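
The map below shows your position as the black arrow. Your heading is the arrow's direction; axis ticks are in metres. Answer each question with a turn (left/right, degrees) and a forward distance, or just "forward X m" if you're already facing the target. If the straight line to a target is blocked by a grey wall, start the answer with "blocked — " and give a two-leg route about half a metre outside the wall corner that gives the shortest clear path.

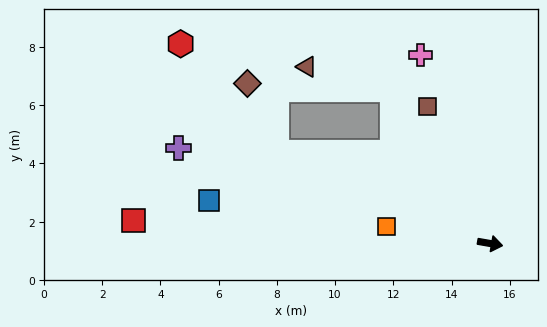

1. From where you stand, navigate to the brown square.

turn left 125°, forward 5.2 m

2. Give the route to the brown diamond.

blocked — turn left 167°, forward 8.0 m, then turn right 44°, forward 2.6 m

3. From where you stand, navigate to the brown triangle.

blocked — turn left 132°, forward 6.3 m, then turn left 43°, forward 3.0 m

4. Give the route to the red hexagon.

blocked — turn left 167°, forward 8.0 m, then turn right 25°, forward 5.0 m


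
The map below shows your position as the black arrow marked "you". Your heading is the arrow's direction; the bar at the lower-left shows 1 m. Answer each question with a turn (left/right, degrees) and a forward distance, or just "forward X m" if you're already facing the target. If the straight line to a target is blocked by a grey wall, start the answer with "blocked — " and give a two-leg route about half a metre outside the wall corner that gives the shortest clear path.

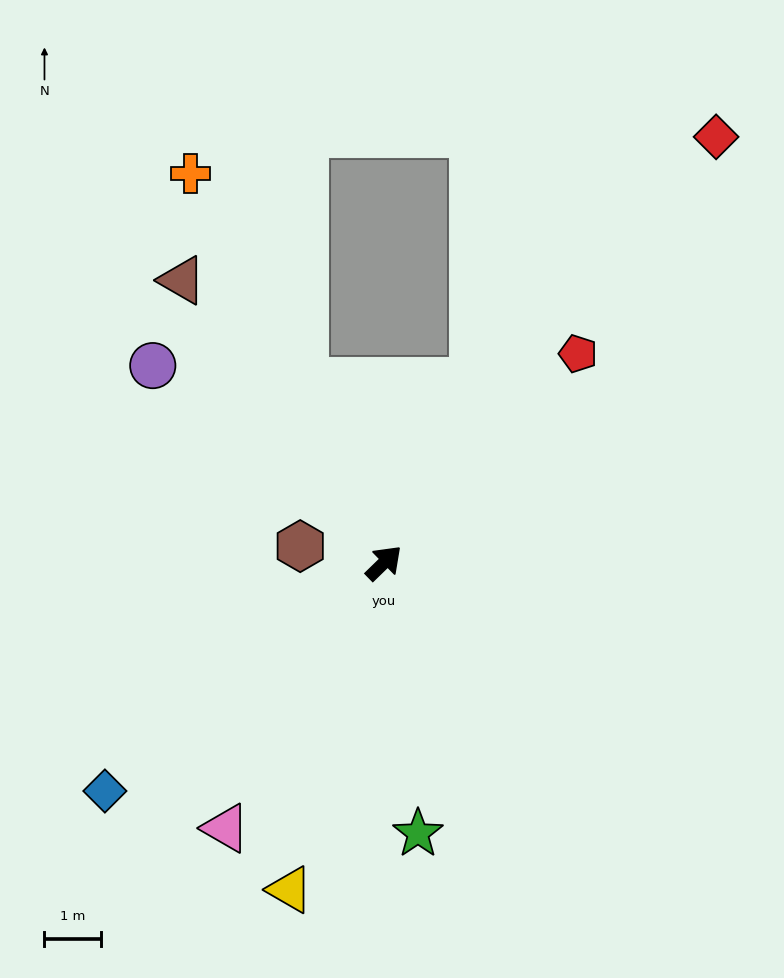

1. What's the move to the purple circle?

turn left 95°, forward 5.4 m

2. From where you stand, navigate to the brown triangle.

turn left 81°, forward 6.1 m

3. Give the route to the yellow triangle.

turn right 150°, forward 6.0 m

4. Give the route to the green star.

turn right 127°, forward 4.8 m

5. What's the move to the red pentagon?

turn left 3°, forward 5.0 m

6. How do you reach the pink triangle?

turn right 165°, forward 5.5 m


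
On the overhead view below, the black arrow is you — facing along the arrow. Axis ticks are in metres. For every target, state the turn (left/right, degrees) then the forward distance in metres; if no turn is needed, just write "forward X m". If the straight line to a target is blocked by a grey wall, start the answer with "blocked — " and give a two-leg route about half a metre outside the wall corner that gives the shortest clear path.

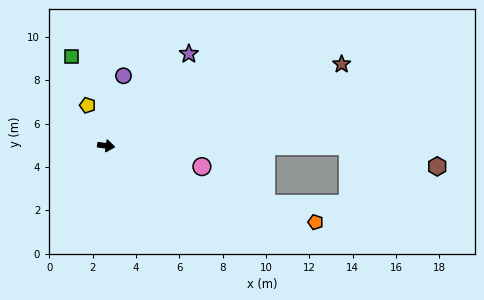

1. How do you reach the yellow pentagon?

turn left 122°, forward 2.1 m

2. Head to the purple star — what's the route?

turn left 55°, forward 5.7 m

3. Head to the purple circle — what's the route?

turn left 84°, forward 3.3 m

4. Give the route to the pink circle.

turn right 5°, forward 4.5 m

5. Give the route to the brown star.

turn left 27°, forward 11.5 m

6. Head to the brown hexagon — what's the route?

blocked — turn left 7°, forward 11.2 m, then turn right 12°, forward 4.2 m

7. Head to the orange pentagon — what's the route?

turn right 13°, forward 10.3 m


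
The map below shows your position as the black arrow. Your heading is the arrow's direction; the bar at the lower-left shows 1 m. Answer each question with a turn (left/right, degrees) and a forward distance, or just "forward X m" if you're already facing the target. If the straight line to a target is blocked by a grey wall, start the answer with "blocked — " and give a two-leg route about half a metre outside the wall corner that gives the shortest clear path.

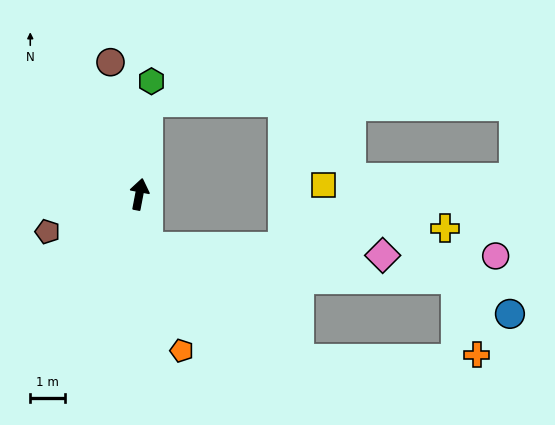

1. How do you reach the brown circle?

turn left 23°, forward 3.9 m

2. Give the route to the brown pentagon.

turn left 123°, forward 2.9 m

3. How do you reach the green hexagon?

turn left 5°, forward 3.3 m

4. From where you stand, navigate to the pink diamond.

blocked — turn right 160°, forward 1.5 m, then turn left 79°, forward 6.8 m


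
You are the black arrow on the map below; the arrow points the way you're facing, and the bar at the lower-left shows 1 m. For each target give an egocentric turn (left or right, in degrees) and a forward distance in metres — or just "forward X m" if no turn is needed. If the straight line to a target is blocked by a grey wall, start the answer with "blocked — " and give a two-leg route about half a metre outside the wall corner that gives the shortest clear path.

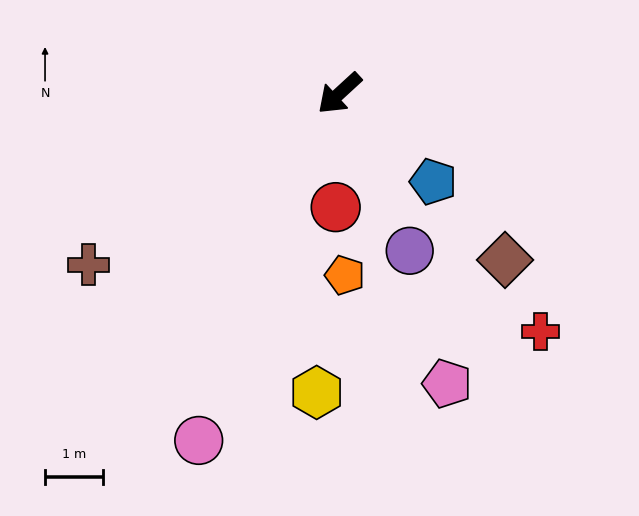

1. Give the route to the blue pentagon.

turn left 94°, forward 2.2 m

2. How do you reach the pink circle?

turn left 25°, forward 6.4 m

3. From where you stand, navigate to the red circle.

turn left 46°, forward 2.0 m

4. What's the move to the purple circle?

turn left 71°, forward 3.0 m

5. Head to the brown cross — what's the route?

turn right 8°, forward 5.2 m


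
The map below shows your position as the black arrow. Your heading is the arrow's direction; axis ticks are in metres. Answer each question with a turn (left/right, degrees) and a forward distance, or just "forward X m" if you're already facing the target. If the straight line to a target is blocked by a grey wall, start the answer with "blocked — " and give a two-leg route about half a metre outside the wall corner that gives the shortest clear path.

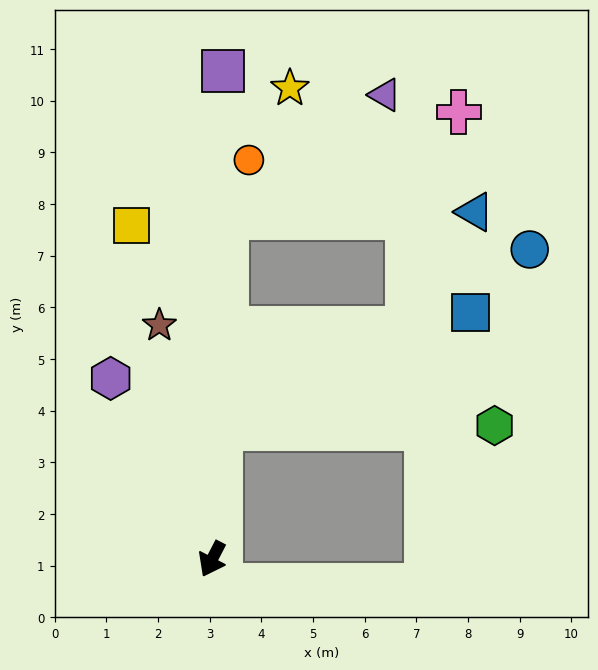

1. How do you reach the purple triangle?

blocked — turn right 155°, forward 6.6 m, then turn right 50°, forward 3.9 m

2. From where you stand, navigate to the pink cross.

blocked — turn right 155°, forward 6.6 m, then turn right 63°, forward 4.9 m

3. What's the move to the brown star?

turn right 140°, forward 4.6 m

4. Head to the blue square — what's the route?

blocked — turn right 156°, forward 2.5 m, then turn right 62°, forward 5.3 m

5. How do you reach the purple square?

turn right 154°, forward 9.5 m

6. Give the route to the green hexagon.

blocked — turn right 156°, forward 2.5 m, then turn right 86°, forward 5.3 m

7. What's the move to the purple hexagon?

turn right 123°, forward 4.0 m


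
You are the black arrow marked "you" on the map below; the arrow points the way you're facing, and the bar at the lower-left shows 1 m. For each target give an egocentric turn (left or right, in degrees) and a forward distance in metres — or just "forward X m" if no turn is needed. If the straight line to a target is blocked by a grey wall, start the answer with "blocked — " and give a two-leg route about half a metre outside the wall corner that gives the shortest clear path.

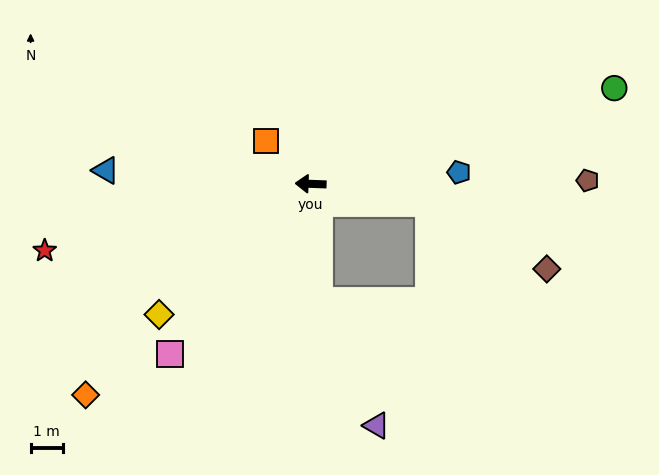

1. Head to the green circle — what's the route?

turn right 160°, forward 9.8 m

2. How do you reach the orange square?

turn right 41°, forward 1.9 m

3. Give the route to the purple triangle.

blocked — turn left 96°, forward 3.6 m, then turn left 21°, forward 4.2 m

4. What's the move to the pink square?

turn left 52°, forward 6.8 m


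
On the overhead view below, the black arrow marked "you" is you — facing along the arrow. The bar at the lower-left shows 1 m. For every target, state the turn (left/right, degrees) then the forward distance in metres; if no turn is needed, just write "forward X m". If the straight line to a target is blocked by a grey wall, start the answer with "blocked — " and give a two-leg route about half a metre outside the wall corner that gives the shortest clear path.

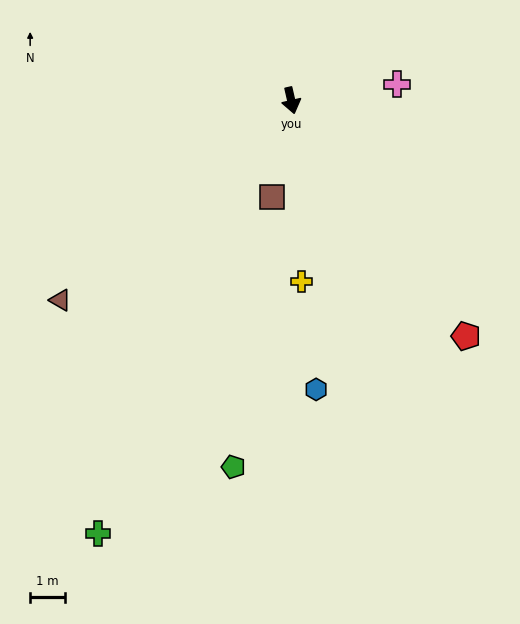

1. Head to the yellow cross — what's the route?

turn right 10°, forward 5.2 m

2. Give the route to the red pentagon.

turn left 24°, forward 8.4 m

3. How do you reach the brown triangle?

turn right 62°, forward 8.8 m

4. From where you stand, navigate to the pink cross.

turn left 86°, forward 3.1 m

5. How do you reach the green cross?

turn right 37°, forward 13.6 m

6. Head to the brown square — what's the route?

turn right 24°, forward 2.8 m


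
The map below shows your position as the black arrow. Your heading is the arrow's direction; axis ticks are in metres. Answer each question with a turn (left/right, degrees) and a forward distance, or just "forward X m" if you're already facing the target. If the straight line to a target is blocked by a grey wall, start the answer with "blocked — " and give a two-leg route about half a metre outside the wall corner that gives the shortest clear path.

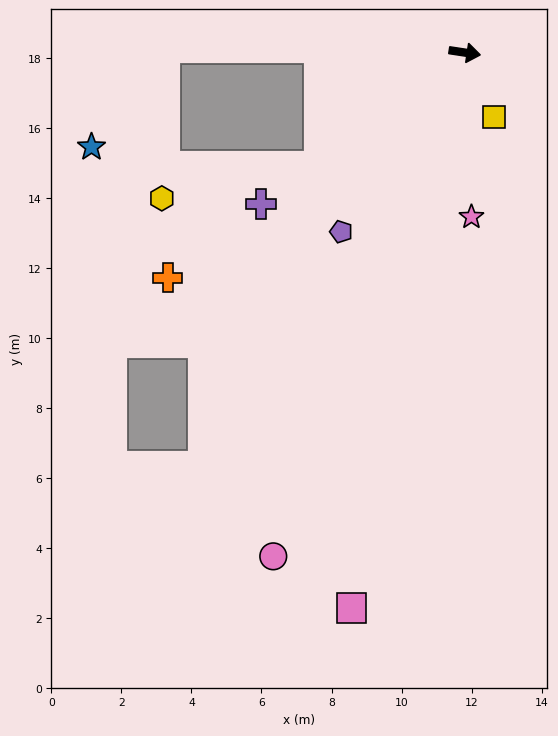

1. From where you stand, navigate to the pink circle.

turn right 102°, forward 15.4 m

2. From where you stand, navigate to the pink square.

turn right 93°, forward 16.2 m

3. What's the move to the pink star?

turn right 79°, forward 4.7 m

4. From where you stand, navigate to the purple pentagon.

turn right 116°, forward 6.2 m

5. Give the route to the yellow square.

turn right 57°, forward 2.0 m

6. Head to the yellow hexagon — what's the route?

blocked — turn right 134°, forward 5.3 m, then turn right 26°, forward 4.6 m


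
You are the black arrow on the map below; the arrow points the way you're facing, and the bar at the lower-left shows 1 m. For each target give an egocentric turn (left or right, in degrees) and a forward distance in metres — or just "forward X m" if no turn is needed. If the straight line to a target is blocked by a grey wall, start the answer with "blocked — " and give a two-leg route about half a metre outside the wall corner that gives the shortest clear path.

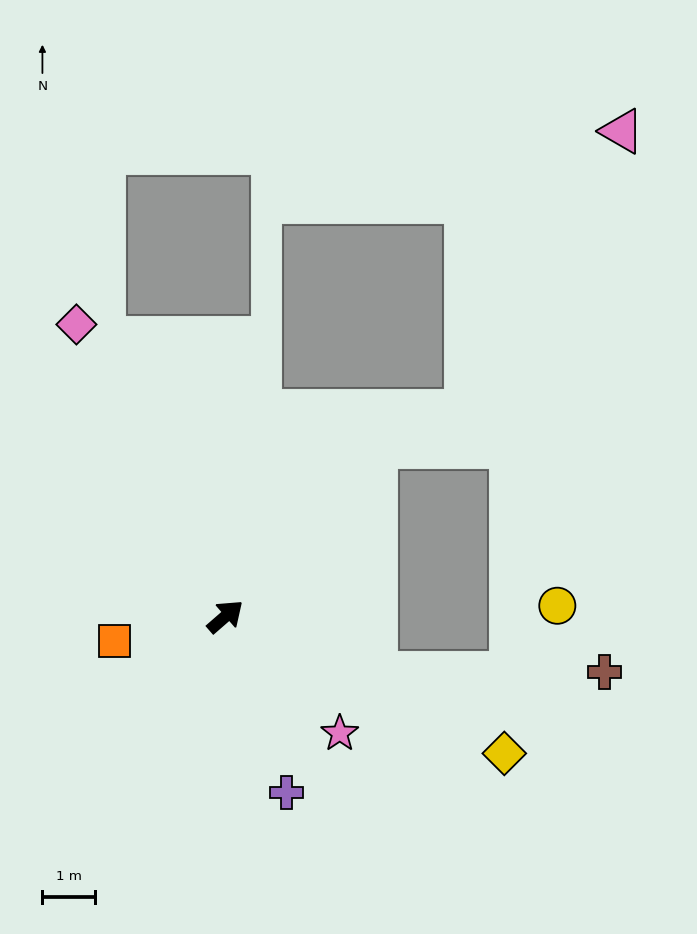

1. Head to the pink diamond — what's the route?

turn left 76°, forward 6.2 m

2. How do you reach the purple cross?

turn right 112°, forward 3.5 m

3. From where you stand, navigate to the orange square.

turn left 151°, forward 2.1 m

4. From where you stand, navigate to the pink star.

turn right 87°, forward 3.1 m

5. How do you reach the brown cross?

blocked — turn right 62°, forward 3.0 m, then turn left 21°, forward 4.3 m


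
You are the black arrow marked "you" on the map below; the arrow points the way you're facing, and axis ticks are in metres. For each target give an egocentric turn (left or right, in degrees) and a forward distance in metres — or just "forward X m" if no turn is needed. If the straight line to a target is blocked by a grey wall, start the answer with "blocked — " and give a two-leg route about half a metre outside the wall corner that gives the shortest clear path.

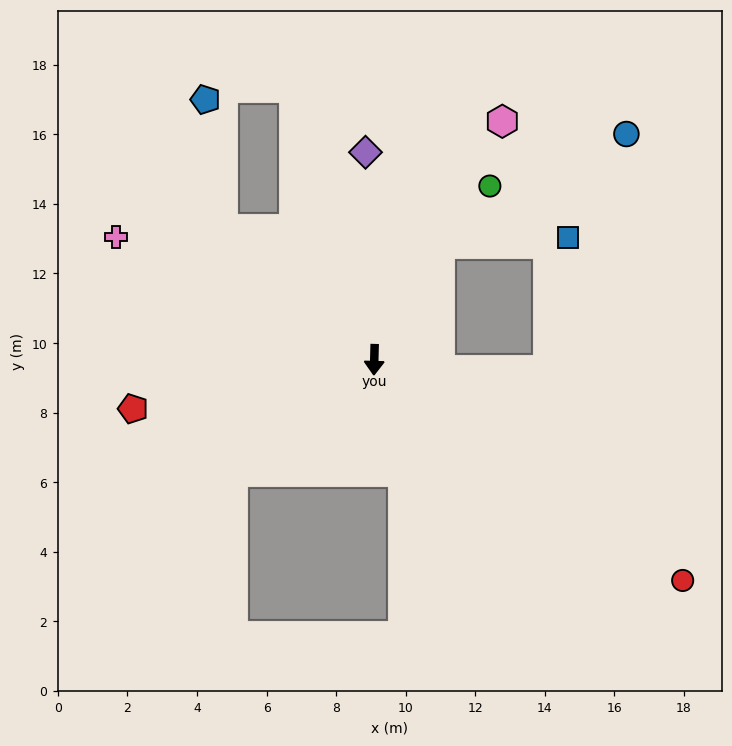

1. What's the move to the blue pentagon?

blocked — turn right 129°, forward 5.7 m, then turn right 42°, forward 3.8 m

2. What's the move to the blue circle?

blocked — turn left 152°, forward 3.8 m, then turn right 30°, forward 6.2 m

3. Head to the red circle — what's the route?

turn left 56°, forward 10.9 m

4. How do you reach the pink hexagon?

turn left 153°, forward 7.8 m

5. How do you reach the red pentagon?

turn right 77°, forward 7.1 m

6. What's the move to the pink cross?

turn right 114°, forward 8.2 m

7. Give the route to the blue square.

blocked — turn left 152°, forward 3.8 m, then turn right 58°, forward 3.7 m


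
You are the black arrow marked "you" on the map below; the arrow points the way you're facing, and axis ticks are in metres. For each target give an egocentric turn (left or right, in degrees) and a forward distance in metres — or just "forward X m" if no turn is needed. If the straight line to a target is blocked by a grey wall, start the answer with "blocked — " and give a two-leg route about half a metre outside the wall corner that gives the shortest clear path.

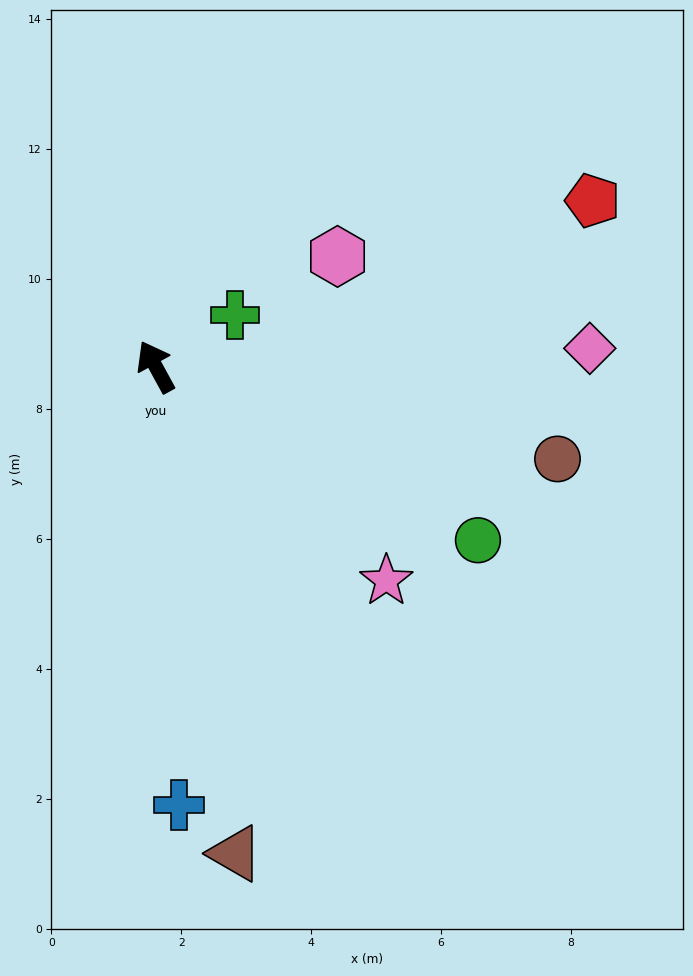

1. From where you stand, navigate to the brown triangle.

turn left 161°, forward 7.6 m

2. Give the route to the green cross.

turn right 86°, forward 1.5 m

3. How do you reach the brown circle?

turn right 132°, forward 6.3 m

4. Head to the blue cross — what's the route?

turn left 154°, forward 6.8 m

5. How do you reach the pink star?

turn right 162°, forward 4.8 m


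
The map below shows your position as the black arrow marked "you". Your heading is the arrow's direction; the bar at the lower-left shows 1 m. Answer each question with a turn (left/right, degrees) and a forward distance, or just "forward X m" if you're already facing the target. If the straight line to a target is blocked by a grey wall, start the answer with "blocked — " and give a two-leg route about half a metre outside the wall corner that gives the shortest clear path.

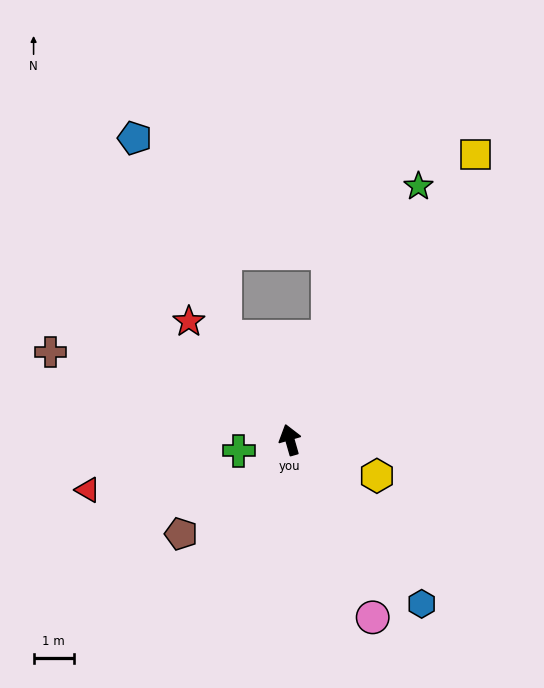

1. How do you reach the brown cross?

turn left 54°, forward 6.3 m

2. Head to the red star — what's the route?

turn left 25°, forward 3.9 m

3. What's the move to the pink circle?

turn right 171°, forward 4.9 m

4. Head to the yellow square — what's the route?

turn right 49°, forward 8.4 m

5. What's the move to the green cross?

turn left 86°, forward 1.3 m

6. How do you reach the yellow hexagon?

turn right 128°, forward 2.3 m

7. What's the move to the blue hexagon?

turn right 157°, forward 5.2 m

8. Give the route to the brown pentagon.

turn left 115°, forward 3.6 m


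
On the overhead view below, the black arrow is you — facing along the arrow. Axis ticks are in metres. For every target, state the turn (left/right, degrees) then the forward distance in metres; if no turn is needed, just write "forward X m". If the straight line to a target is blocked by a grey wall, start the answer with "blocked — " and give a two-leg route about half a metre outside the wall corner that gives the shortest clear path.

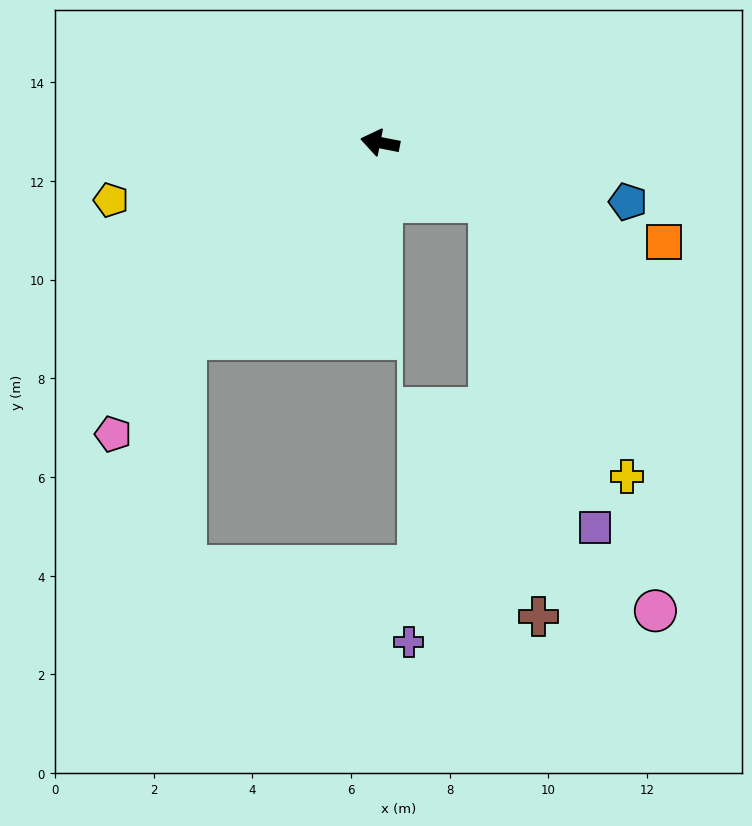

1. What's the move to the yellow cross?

blocked — turn left 163°, forward 2.5 m, then turn right 35°, forward 6.2 m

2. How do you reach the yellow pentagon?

turn left 23°, forward 5.6 m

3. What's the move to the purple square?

blocked — turn left 163°, forward 2.5 m, then turn right 44°, forward 6.9 m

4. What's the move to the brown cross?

blocked — turn left 163°, forward 2.5 m, then turn right 55°, forward 8.5 m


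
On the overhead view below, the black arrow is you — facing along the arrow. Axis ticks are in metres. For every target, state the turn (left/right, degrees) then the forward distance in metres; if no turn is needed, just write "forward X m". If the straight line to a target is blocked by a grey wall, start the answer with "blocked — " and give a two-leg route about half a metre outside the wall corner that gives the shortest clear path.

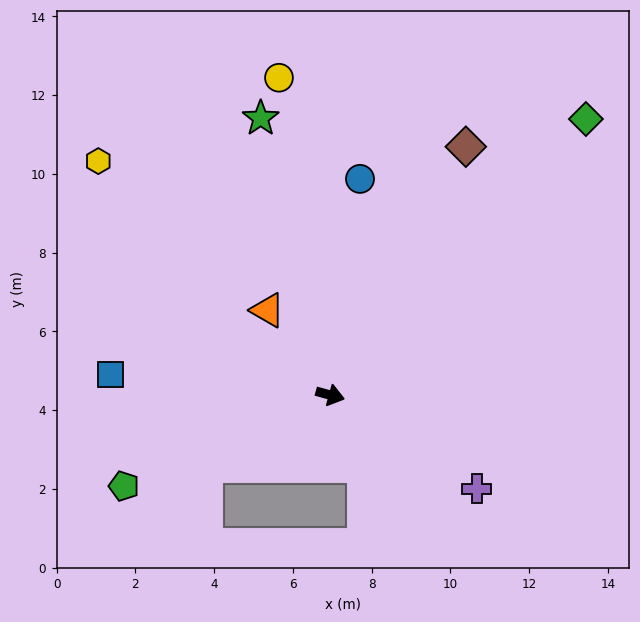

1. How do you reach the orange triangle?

turn left 142°, forward 2.7 m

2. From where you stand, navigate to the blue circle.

turn left 98°, forward 5.5 m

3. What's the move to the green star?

turn left 120°, forward 7.2 m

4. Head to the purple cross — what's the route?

turn right 17°, forward 4.4 m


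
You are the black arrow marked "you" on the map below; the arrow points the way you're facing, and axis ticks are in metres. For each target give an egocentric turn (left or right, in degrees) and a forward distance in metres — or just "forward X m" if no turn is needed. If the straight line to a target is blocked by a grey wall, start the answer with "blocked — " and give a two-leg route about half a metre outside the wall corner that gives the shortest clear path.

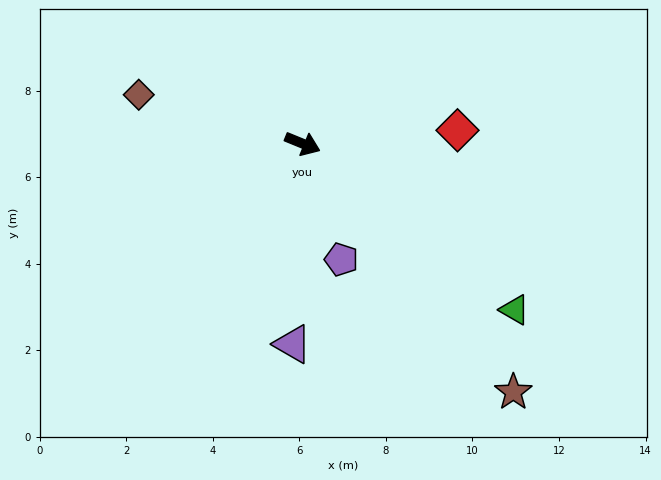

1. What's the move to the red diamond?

turn left 27°, forward 3.6 m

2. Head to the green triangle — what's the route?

turn right 16°, forward 6.2 m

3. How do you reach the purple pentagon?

turn right 49°, forward 2.8 m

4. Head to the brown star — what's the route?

turn right 27°, forward 7.5 m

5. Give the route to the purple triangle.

turn right 71°, forward 4.6 m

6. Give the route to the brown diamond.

turn right 174°, forward 4.0 m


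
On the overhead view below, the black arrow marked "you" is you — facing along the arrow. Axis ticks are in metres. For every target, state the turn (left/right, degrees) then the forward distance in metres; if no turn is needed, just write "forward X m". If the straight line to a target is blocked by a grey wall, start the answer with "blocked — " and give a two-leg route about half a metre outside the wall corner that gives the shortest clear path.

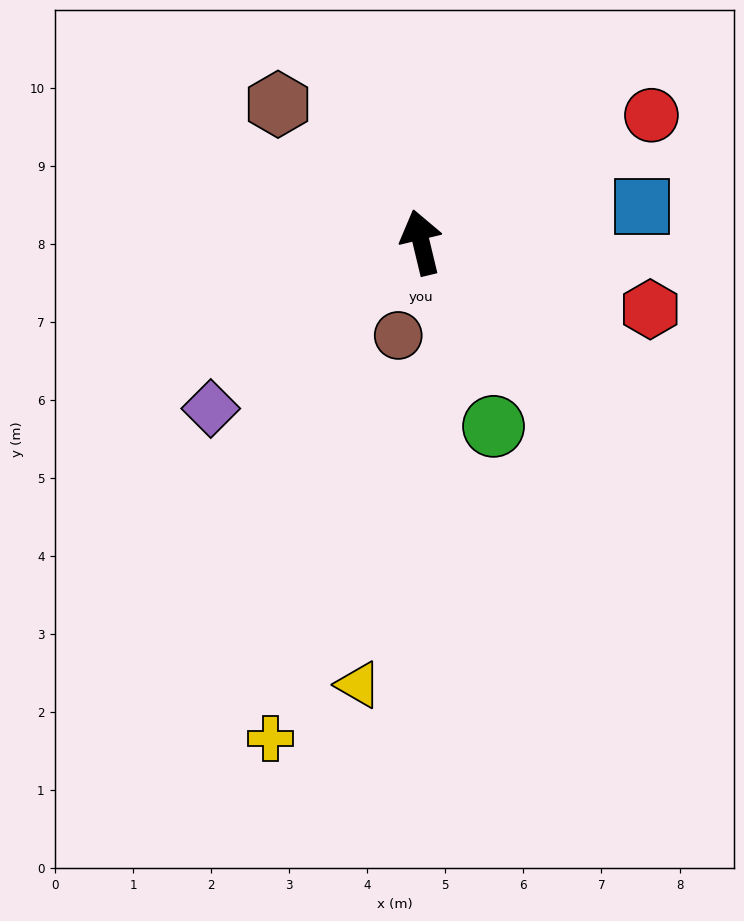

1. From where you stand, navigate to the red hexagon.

turn right 120°, forward 3.1 m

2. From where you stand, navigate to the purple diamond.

turn left 115°, forward 3.4 m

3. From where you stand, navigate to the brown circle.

turn left 153°, forward 1.2 m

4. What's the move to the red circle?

turn right 75°, forward 3.4 m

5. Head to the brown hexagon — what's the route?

turn left 33°, forward 2.5 m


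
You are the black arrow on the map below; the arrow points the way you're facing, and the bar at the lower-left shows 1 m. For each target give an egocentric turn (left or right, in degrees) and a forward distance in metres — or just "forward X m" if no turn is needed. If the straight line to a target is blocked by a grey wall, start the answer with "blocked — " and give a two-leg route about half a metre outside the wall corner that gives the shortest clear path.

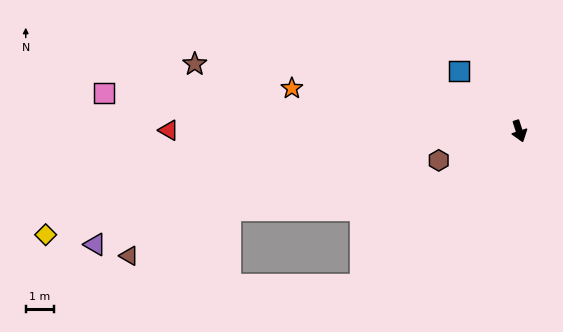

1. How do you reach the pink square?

turn right 113°, forward 14.8 m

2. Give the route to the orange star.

turn right 119°, forward 8.2 m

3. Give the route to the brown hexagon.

turn right 88°, forward 3.0 m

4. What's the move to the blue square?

turn right 153°, forward 3.0 m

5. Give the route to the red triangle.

turn right 108°, forward 12.4 m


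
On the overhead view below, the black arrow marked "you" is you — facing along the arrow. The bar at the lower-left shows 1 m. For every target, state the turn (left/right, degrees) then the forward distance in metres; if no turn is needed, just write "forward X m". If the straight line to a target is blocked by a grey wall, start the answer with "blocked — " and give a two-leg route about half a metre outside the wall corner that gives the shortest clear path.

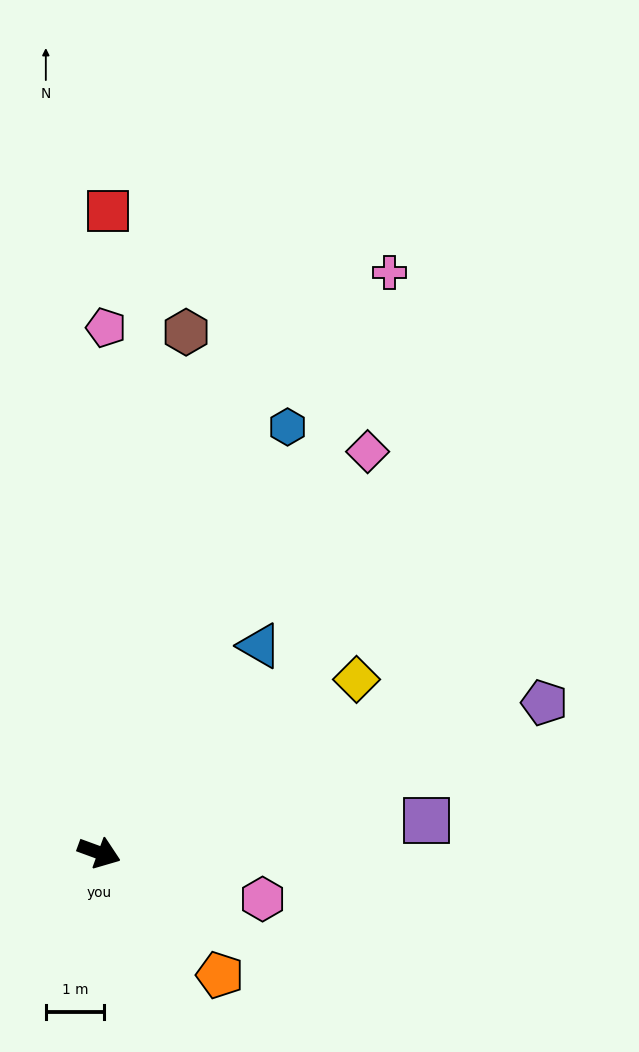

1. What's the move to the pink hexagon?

turn left 4°, forward 2.9 m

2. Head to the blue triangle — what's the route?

turn left 72°, forward 4.5 m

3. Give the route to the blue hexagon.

turn left 86°, forward 8.0 m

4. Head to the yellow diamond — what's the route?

turn left 54°, forward 5.3 m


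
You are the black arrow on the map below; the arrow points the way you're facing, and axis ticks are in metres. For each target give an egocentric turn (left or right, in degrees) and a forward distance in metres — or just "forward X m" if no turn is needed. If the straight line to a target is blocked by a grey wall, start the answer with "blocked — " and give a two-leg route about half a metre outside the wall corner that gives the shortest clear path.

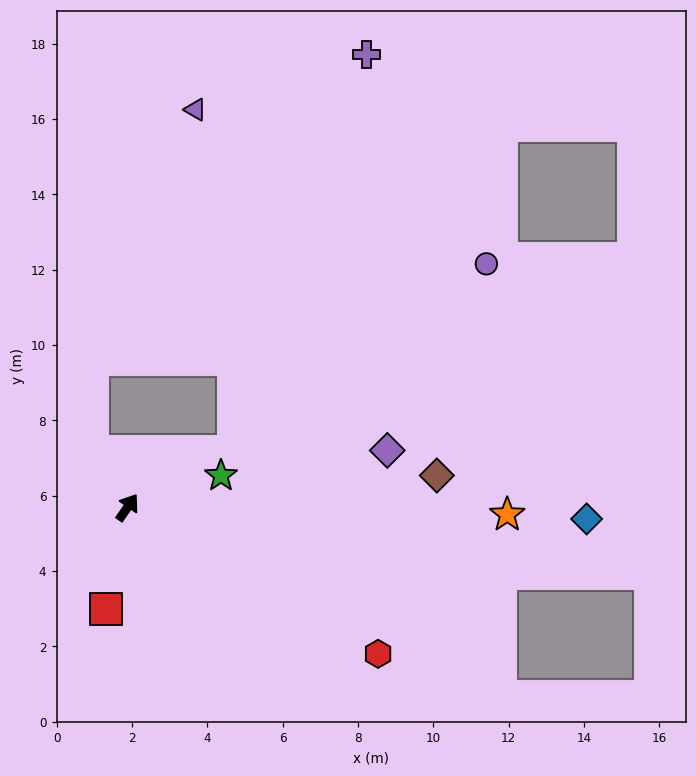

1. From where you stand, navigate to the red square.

turn right 157°, forward 2.8 m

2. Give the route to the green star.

turn right 37°, forward 2.6 m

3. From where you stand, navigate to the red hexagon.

turn right 86°, forward 7.7 m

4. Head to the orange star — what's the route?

turn right 57°, forward 10.1 m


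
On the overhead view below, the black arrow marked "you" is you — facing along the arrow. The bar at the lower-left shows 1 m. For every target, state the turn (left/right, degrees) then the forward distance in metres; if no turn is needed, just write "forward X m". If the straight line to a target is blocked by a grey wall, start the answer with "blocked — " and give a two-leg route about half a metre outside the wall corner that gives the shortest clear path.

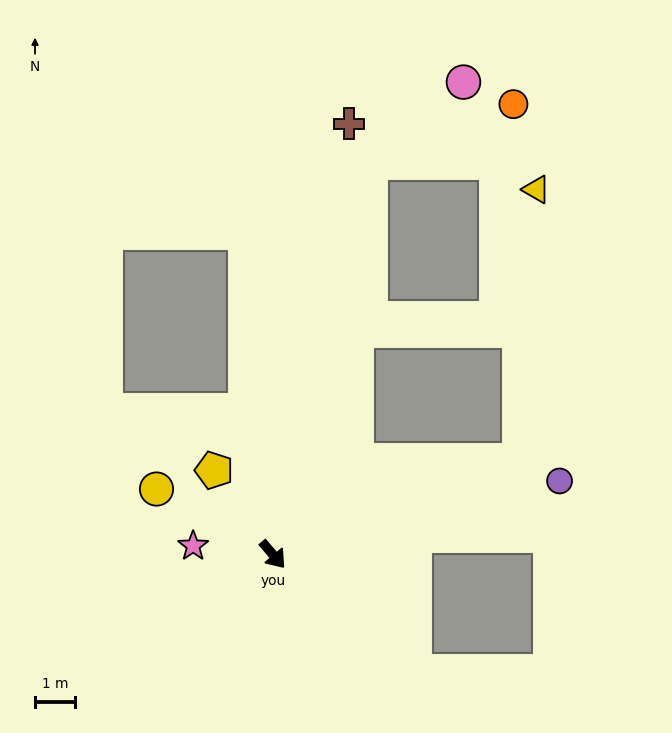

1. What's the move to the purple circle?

turn left 64°, forward 7.4 m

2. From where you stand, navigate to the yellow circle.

turn right 160°, forward 3.3 m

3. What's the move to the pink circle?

blocked — turn left 126°, forward 10.0 m, then turn right 35°, forward 3.1 m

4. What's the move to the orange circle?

blocked — turn left 126°, forward 10.0 m, then turn right 54°, forward 3.8 m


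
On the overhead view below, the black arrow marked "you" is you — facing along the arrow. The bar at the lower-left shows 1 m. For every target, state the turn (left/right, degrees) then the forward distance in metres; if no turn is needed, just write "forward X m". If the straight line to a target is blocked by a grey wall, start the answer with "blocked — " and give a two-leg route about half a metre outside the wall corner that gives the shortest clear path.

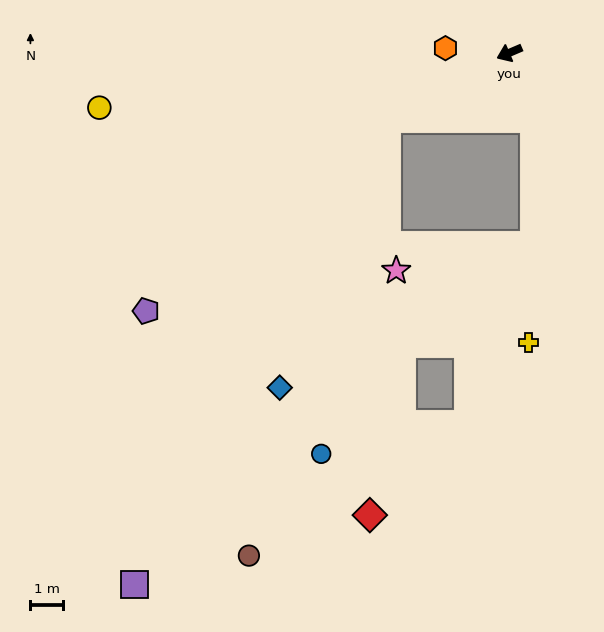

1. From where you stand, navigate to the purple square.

blocked — turn left 5°, forward 4.2 m, then turn left 33°, forward 16.2 m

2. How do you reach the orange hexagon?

turn right 27°, forward 2.0 m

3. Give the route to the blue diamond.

blocked — turn left 5°, forward 4.2 m, then turn left 40°, forward 8.8 m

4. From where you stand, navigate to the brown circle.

blocked — turn left 5°, forward 4.2 m, then turn left 44°, forward 14.0 m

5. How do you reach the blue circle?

blocked — turn left 5°, forward 4.2 m, then turn left 51°, forward 10.4 m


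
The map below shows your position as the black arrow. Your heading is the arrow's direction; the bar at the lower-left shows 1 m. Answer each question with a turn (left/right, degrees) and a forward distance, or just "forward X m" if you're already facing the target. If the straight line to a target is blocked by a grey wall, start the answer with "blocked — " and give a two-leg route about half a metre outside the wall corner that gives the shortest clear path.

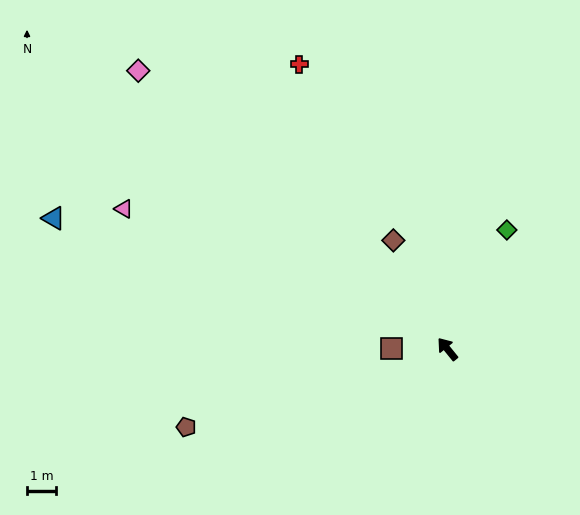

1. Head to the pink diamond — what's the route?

turn left 9°, forward 14.5 m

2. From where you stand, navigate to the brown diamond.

turn right 13°, forward 4.2 m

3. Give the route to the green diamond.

turn right 66°, forward 4.6 m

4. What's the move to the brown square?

turn left 51°, forward 1.9 m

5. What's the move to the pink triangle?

turn left 28°, forward 12.3 m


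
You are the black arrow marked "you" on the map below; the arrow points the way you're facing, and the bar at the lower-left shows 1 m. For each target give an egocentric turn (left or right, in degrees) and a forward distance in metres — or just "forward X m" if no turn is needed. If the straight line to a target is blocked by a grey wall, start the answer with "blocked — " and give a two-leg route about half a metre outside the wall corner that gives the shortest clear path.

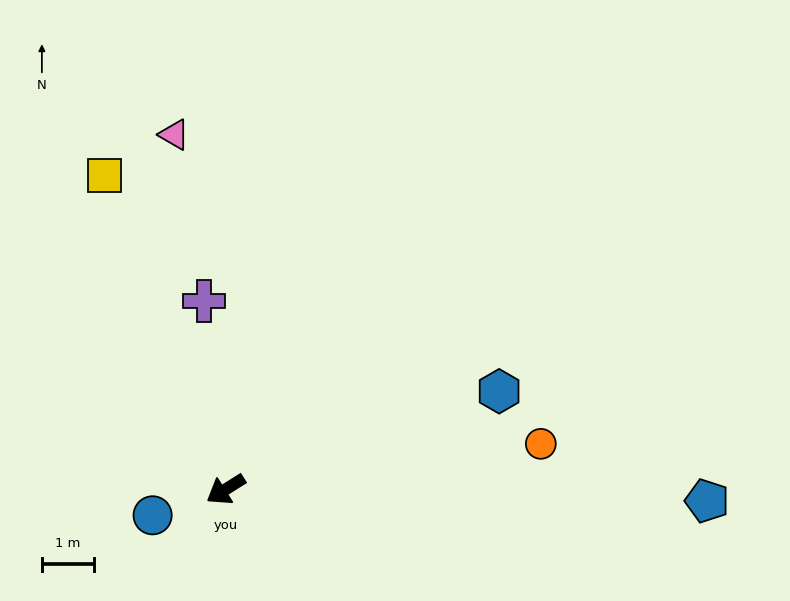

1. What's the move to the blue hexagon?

turn left 167°, forward 5.6 m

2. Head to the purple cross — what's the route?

turn right 116°, forward 3.6 m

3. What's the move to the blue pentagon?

turn left 146°, forward 9.2 m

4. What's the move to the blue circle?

turn right 13°, forward 1.5 m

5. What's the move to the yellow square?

turn right 101°, forward 6.4 m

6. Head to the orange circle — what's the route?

turn left 156°, forward 6.1 m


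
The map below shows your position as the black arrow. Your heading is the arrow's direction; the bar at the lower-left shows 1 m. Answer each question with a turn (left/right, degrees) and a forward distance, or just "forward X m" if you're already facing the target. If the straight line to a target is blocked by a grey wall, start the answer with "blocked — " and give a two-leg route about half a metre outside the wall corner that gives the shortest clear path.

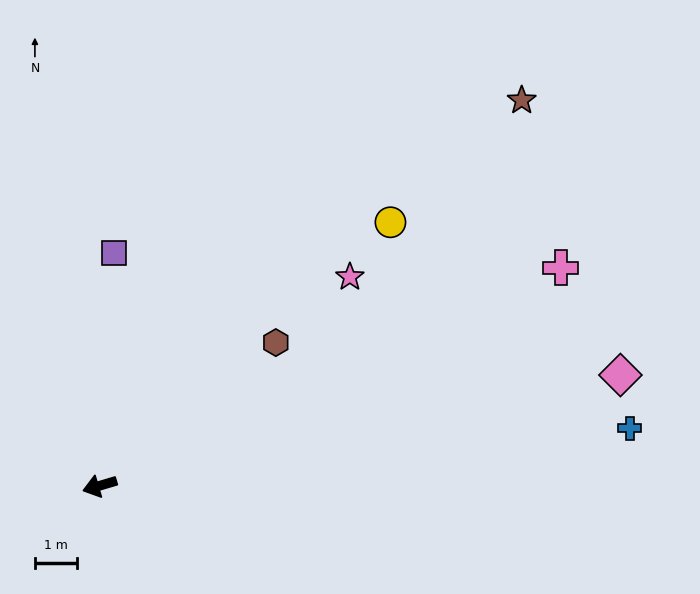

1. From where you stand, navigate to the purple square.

turn right 110°, forward 5.6 m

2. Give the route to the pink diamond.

turn left 175°, forward 12.8 m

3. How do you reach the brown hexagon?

turn right 157°, forward 5.5 m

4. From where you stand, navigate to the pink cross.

turn right 171°, forward 12.3 m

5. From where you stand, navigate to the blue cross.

turn left 170°, forward 12.8 m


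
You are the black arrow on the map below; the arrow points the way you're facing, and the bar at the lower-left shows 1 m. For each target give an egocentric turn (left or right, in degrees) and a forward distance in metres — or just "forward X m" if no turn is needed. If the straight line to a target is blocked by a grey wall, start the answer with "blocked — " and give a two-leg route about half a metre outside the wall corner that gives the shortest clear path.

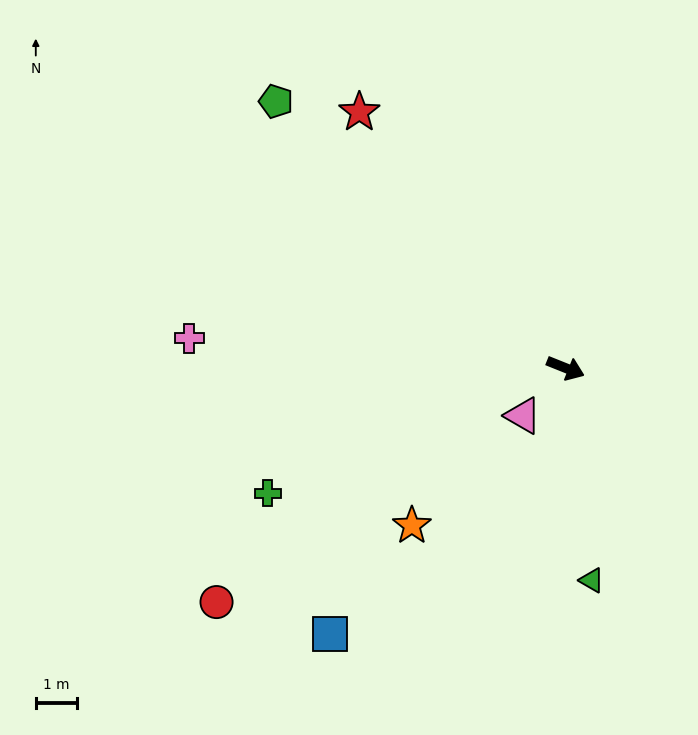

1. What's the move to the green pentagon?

turn left 159°, forward 9.5 m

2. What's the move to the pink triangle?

turn right 110°, forward 1.5 m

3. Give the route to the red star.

turn left 151°, forward 8.0 m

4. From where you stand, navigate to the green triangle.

turn right 61°, forward 5.2 m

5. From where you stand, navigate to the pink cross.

turn right 163°, forward 9.1 m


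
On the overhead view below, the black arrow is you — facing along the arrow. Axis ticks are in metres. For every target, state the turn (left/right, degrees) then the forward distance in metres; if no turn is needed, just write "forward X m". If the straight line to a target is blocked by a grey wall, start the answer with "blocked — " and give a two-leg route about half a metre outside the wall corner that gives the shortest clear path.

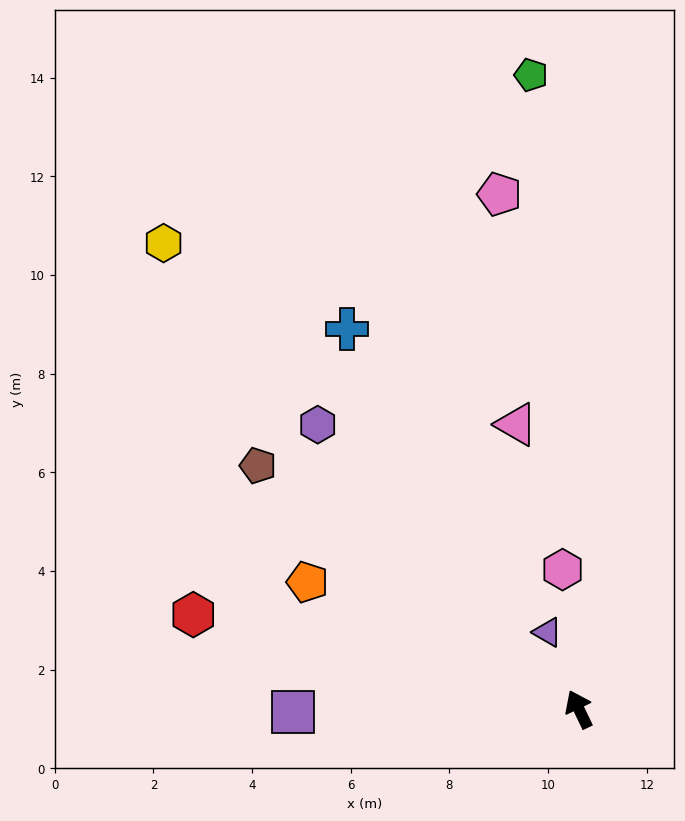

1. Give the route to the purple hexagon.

turn left 17°, forward 7.8 m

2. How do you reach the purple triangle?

turn right 3°, forward 1.7 m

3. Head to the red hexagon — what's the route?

turn left 51°, forward 8.0 m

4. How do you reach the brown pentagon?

turn left 27°, forward 8.2 m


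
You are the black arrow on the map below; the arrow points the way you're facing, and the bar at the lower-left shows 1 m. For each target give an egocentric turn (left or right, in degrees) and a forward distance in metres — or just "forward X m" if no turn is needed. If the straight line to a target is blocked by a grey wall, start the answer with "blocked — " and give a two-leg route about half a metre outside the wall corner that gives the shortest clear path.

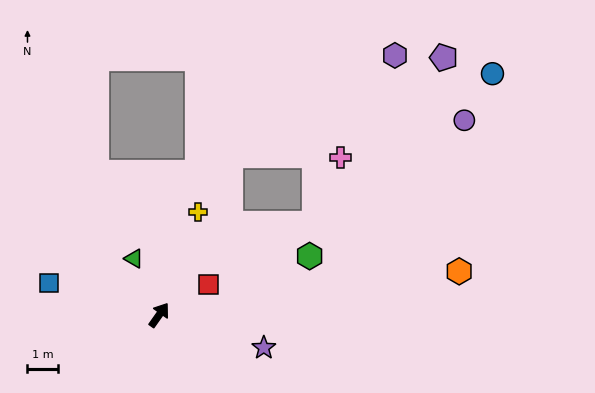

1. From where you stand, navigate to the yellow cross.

turn left 15°, forward 3.6 m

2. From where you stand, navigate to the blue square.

turn left 109°, forward 3.7 m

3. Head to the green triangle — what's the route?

turn left 59°, forward 2.0 m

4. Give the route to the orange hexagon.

turn right 47°, forward 9.8 m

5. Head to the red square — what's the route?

turn right 23°, forward 1.9 m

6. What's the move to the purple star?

turn right 72°, forward 3.6 m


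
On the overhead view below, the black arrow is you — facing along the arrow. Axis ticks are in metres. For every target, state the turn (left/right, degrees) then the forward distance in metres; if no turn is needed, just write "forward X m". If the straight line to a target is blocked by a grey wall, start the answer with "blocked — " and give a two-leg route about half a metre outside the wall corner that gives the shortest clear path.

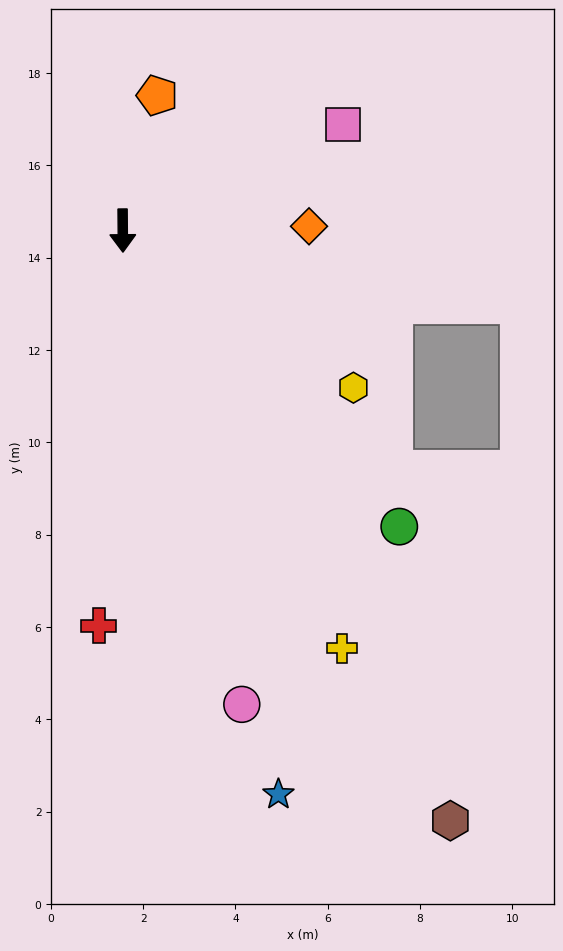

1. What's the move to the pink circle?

turn left 14°, forward 10.6 m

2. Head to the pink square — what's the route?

turn left 115°, forward 5.3 m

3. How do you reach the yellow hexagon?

turn left 55°, forward 6.0 m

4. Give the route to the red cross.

turn right 4°, forward 8.6 m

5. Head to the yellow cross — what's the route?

turn left 27°, forward 10.2 m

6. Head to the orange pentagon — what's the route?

turn left 165°, forward 3.0 m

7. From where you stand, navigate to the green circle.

turn left 43°, forward 8.8 m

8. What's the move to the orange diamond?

turn left 91°, forward 4.0 m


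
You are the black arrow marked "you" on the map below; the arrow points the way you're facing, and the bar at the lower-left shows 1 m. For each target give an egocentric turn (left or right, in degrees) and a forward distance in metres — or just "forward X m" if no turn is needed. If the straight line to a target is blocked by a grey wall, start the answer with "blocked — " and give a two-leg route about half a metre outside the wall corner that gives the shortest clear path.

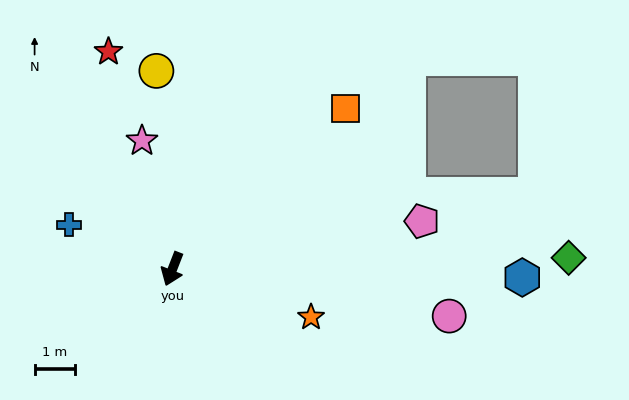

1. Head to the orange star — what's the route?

turn left 92°, forward 3.6 m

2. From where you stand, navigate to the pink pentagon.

turn left 122°, forward 6.3 m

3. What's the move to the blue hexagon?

turn left 110°, forward 8.7 m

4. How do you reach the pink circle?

turn left 102°, forward 7.0 m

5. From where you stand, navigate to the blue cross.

turn right 92°, forward 2.8 m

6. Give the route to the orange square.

turn left 154°, forward 5.8 m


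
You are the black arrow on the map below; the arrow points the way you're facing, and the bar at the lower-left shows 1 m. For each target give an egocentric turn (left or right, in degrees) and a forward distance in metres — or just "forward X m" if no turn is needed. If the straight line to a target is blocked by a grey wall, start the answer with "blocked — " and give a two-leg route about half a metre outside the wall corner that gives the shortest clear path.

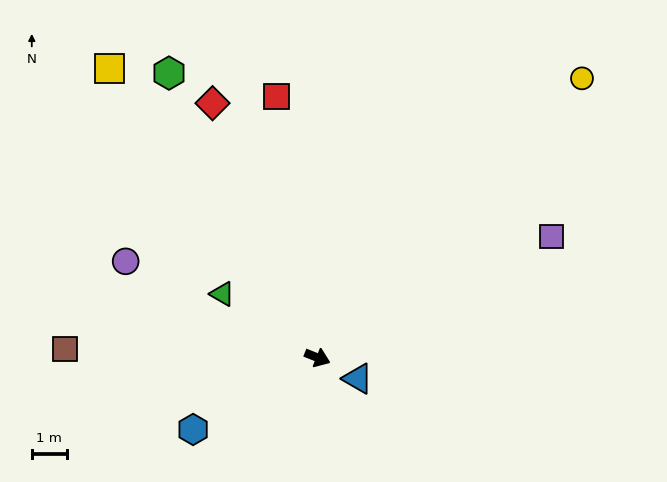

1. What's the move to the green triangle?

turn left 168°, forward 3.3 m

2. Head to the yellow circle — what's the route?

turn left 68°, forward 11.0 m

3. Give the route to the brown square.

turn right 160°, forward 7.2 m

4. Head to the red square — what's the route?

turn left 121°, forward 7.5 m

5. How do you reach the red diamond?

turn left 134°, forward 7.8 m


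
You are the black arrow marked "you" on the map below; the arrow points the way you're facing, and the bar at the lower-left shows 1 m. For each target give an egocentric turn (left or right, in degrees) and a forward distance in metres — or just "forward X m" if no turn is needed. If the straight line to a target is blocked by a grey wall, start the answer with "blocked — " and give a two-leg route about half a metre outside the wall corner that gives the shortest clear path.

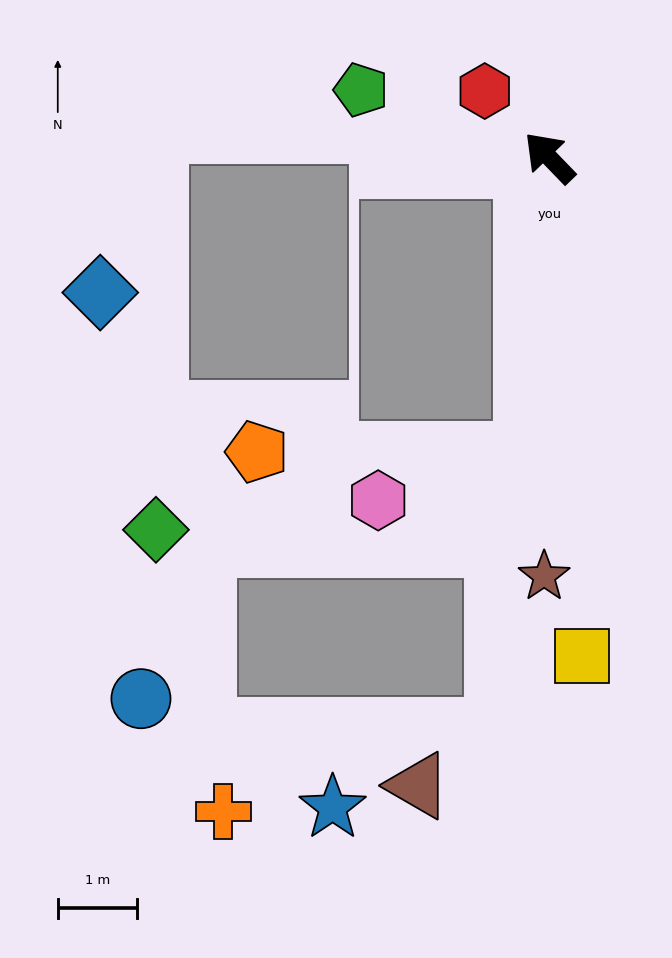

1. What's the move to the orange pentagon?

blocked — turn left 132°, forward 3.8 m, then turn right 87°, forward 3.4 m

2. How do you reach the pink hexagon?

blocked — turn left 132°, forward 3.8 m, then turn right 69°, forward 2.0 m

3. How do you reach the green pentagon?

turn left 26°, forward 2.5 m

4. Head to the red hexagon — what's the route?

forward 1.2 m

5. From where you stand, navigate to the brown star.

turn left 135°, forward 5.3 m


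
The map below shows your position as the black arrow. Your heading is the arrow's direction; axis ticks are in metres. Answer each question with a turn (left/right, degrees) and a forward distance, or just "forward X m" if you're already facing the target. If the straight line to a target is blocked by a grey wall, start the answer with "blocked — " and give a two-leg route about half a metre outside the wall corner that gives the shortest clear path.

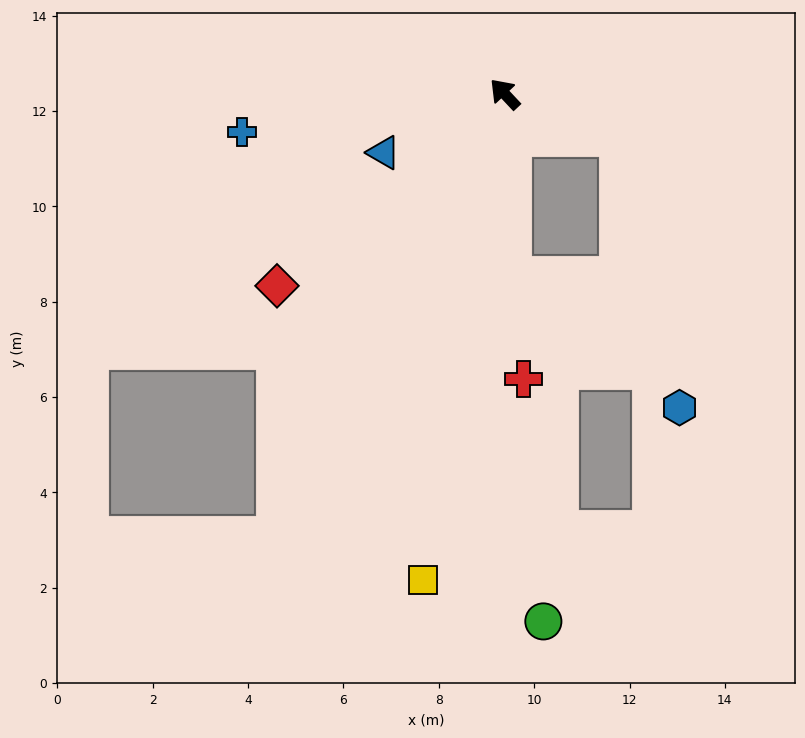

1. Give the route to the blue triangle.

turn left 73°, forward 2.8 m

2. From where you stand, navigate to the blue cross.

turn left 55°, forward 5.6 m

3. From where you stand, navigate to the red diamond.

turn left 87°, forward 6.2 m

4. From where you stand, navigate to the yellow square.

turn left 127°, forward 10.3 m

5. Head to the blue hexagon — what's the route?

blocked — turn right 154°, forward 2.6 m, then turn right 57°, forward 5.8 m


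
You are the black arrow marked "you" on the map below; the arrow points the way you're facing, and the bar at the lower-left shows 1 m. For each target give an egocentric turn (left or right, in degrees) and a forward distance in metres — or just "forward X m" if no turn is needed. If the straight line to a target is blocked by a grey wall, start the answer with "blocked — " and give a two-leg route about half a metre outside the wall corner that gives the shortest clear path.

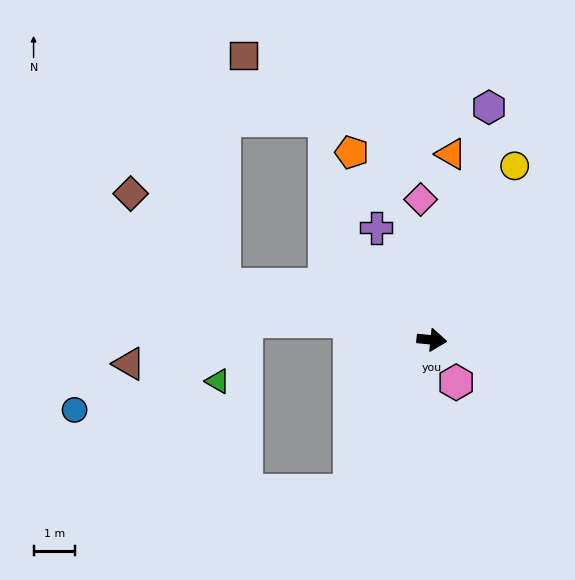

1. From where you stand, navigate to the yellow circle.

turn left 70°, forward 4.7 m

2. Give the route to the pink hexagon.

turn right 54°, forward 1.2 m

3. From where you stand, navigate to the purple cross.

turn left 122°, forward 3.0 m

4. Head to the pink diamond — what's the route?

turn left 100°, forward 3.4 m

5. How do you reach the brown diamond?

blocked — turn left 171°, forward 5.2 m, then turn right 30°, forward 3.2 m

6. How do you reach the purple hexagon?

turn left 82°, forward 5.8 m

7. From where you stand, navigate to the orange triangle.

turn left 90°, forward 4.5 m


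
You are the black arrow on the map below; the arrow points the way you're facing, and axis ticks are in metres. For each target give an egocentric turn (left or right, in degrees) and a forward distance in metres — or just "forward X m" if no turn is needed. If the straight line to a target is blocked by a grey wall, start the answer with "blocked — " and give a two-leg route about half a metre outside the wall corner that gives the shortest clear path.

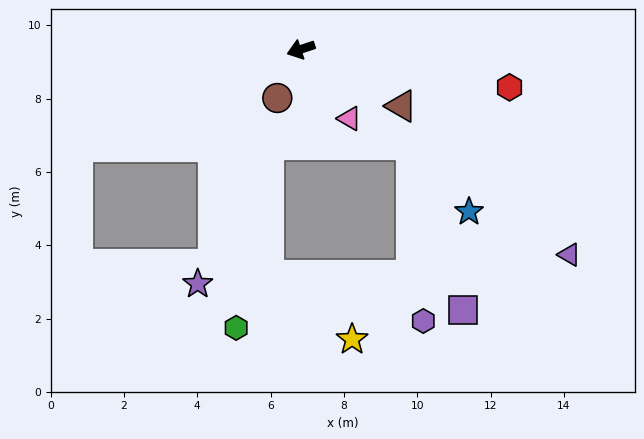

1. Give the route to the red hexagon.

turn left 151°, forward 5.8 m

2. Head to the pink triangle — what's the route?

turn left 107°, forward 2.3 m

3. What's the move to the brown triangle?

turn left 132°, forward 3.1 m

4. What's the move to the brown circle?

turn left 46°, forward 1.5 m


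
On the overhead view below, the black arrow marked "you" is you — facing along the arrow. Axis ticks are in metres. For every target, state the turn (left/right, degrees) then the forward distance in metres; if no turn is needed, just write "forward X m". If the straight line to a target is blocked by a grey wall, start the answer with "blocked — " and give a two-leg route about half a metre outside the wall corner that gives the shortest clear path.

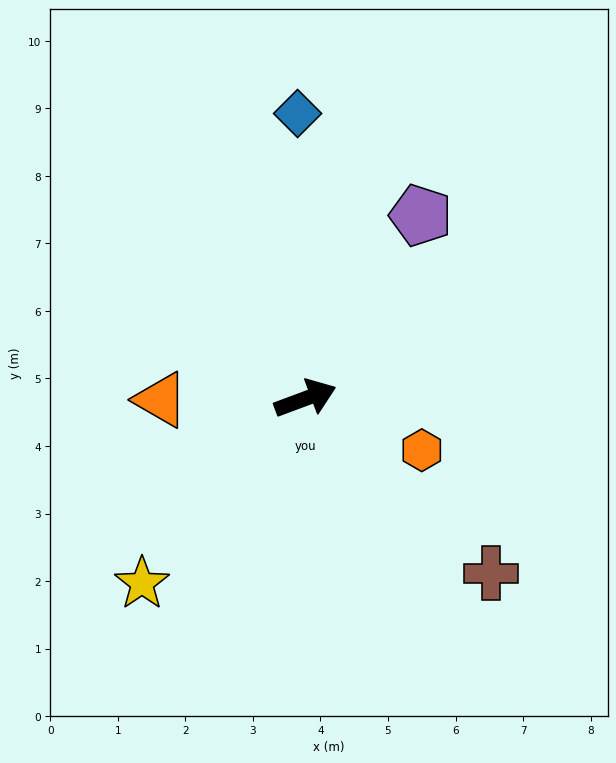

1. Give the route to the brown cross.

turn right 64°, forward 3.8 m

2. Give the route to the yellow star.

turn right 152°, forward 3.7 m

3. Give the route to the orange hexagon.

turn right 44°, forward 1.9 m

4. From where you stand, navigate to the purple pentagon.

turn left 37°, forward 3.2 m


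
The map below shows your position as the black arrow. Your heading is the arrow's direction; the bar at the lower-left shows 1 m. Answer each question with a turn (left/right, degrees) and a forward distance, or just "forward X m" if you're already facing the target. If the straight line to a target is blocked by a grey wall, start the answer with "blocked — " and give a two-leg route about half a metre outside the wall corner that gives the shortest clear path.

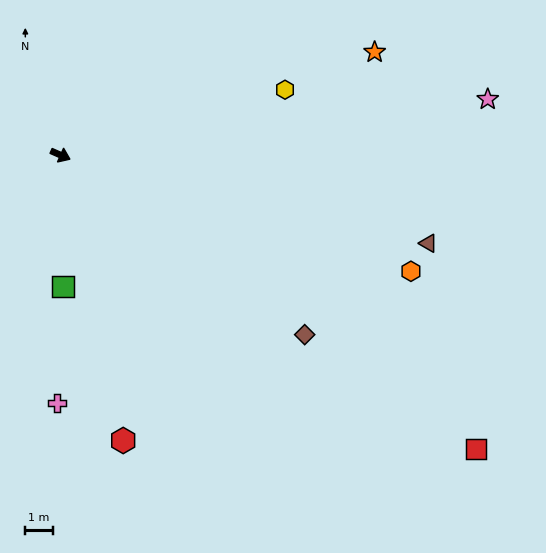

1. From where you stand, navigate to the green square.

turn right 65°, forward 4.8 m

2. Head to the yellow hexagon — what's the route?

turn left 40°, forward 8.6 m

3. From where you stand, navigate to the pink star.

turn left 31°, forward 15.8 m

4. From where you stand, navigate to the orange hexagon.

turn left 5°, forward 13.5 m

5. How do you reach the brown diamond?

turn right 13°, forward 11.1 m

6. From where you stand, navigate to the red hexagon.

turn right 54°, forward 10.7 m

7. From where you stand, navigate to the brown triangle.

turn left 10°, forward 13.9 m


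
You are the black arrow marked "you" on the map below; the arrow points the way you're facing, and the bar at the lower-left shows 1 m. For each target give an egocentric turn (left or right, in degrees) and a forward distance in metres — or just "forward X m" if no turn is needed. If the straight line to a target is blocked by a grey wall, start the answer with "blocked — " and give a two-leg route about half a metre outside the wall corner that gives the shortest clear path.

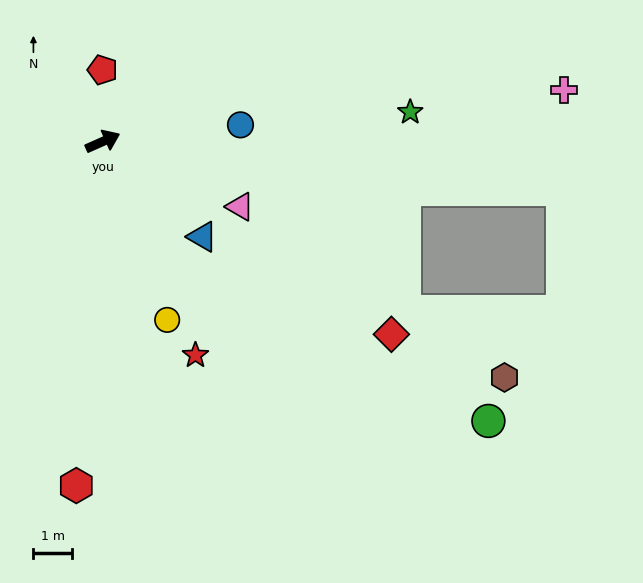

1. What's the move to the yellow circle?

turn right 94°, forward 4.9 m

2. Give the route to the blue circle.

turn right 17°, forward 3.6 m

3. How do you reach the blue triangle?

turn right 68°, forward 3.5 m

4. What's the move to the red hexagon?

turn right 118°, forward 8.9 m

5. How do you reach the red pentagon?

turn left 66°, forward 1.8 m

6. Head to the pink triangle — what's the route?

turn right 49°, forward 3.9 m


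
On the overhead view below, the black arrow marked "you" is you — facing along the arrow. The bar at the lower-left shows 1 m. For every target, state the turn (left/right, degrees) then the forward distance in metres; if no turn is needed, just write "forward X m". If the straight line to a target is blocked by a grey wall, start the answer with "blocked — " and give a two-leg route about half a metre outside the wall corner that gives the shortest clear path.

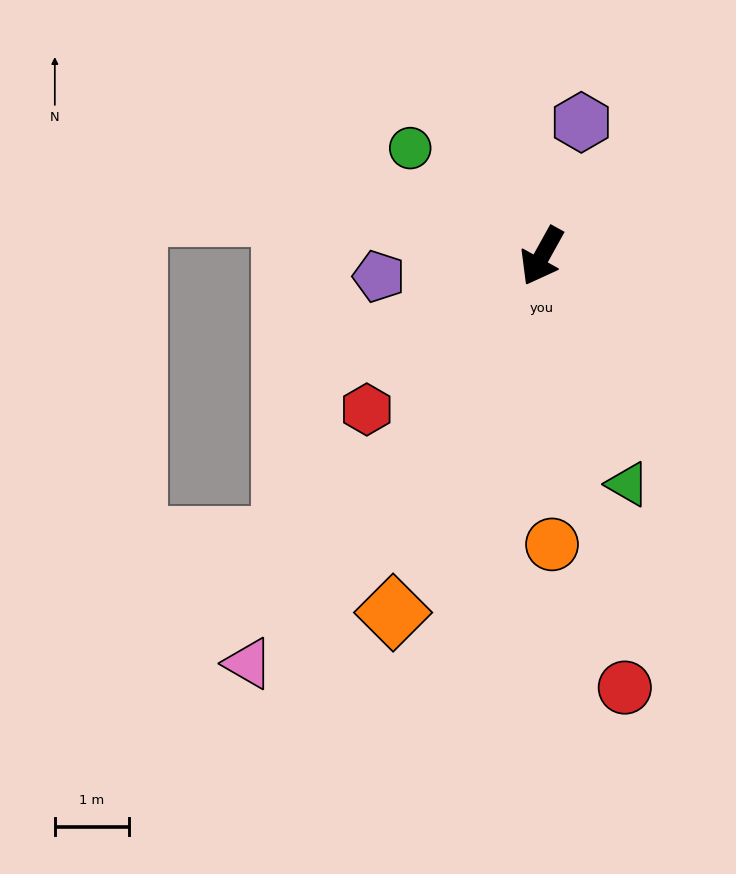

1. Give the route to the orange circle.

turn left 31°, forward 3.9 m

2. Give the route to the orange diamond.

turn left 6°, forward 5.2 m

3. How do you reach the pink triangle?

turn right 7°, forward 6.8 m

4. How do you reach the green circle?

turn right 100°, forward 2.3 m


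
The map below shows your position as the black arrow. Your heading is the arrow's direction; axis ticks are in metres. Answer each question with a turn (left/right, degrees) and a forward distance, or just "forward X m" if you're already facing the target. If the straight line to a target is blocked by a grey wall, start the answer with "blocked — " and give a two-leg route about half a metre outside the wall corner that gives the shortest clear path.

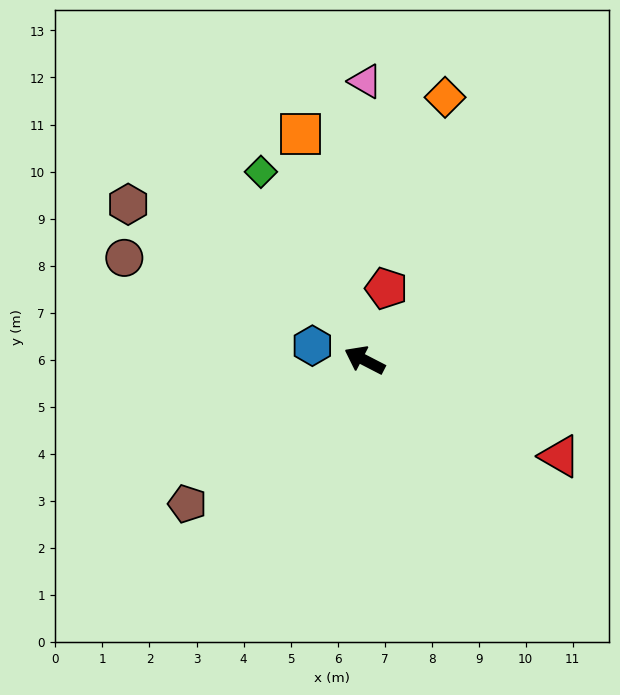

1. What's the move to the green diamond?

turn right 34°, forward 4.6 m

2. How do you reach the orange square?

turn right 47°, forward 5.0 m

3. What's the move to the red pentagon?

turn right 80°, forward 1.6 m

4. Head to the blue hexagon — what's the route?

turn left 12°, forward 1.2 m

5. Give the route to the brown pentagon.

turn left 66°, forward 4.9 m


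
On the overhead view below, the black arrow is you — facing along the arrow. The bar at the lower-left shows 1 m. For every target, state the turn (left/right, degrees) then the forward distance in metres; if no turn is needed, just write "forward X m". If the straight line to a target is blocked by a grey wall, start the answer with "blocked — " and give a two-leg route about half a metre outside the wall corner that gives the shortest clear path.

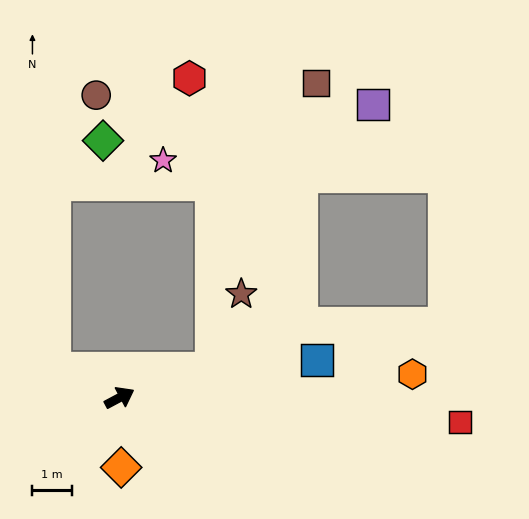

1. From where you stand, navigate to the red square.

turn right 32°, forward 8.7 m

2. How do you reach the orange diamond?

turn right 117°, forward 1.8 m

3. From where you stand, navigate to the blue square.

turn right 17°, forward 5.1 m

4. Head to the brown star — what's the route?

blocked — turn right 11°, forward 2.5 m, then turn left 51°, forward 2.1 m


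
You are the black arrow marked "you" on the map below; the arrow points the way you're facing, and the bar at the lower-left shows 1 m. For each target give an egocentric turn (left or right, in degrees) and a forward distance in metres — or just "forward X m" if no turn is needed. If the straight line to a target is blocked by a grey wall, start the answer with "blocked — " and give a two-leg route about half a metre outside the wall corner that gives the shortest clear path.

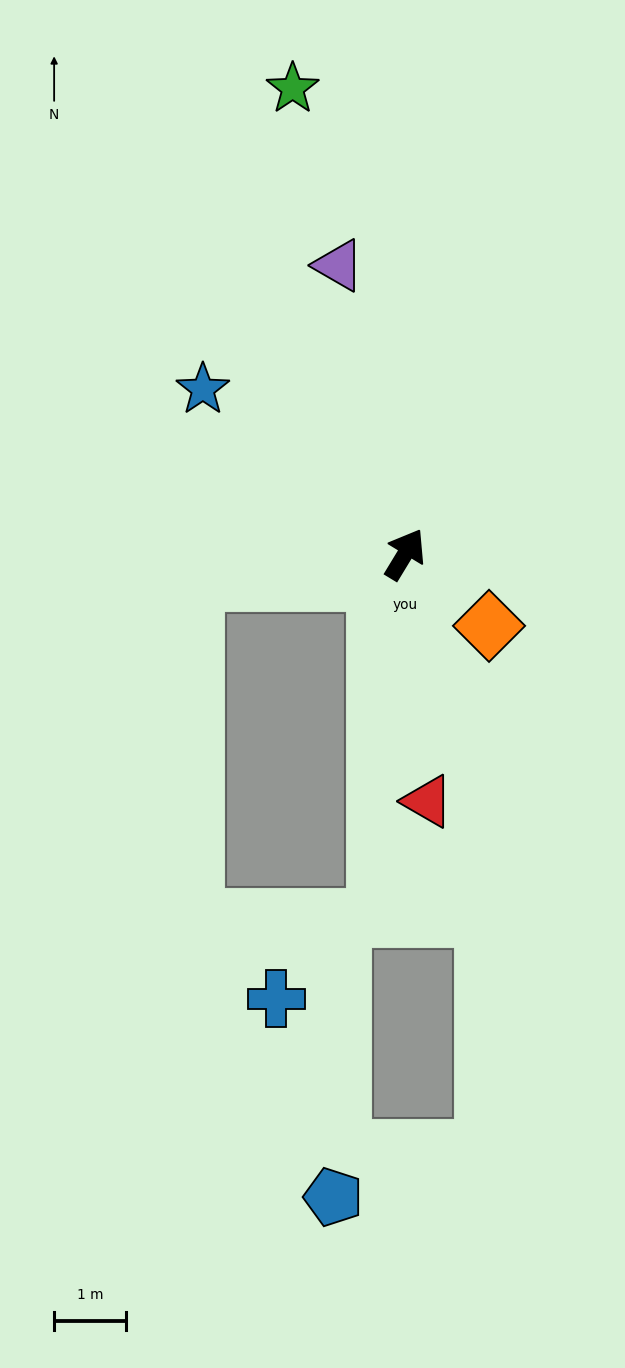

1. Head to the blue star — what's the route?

turn left 82°, forward 3.6 m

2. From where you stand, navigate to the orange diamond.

turn right 99°, forward 1.5 m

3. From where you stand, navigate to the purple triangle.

turn left 44°, forward 4.1 m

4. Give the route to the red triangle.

turn right 144°, forward 3.4 m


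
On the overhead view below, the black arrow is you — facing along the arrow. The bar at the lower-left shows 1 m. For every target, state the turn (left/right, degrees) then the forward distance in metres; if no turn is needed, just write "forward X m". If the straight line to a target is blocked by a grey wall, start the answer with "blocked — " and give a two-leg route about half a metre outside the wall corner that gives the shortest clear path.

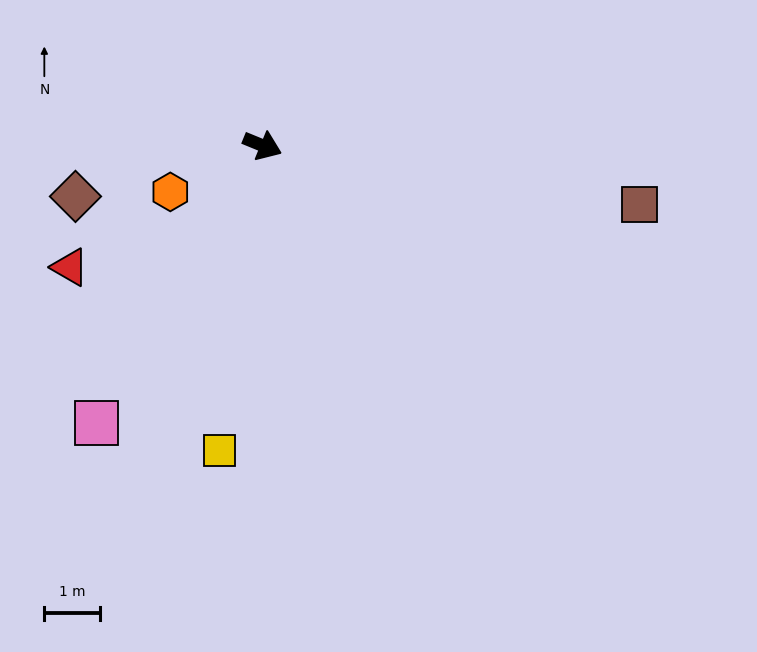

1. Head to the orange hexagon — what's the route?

turn right 131°, forward 1.9 m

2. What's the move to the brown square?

turn left 13°, forward 6.9 m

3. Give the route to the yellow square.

turn right 76°, forward 5.6 m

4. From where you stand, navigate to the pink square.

turn right 99°, forward 5.8 m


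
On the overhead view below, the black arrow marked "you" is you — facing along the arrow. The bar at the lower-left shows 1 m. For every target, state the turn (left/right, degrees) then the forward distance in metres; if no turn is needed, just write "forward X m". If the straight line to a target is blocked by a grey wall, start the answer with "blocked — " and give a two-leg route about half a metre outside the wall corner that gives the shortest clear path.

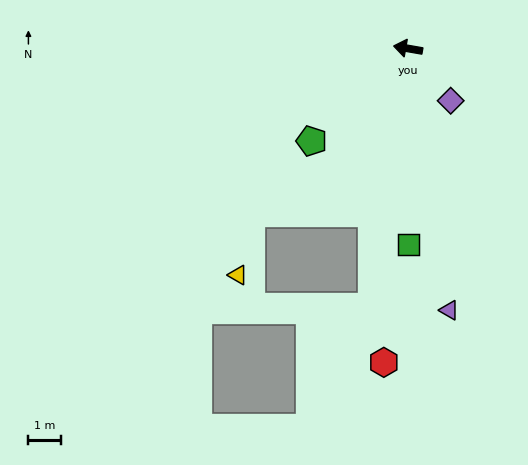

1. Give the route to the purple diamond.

turn left 139°, forward 2.1 m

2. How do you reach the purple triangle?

turn left 109°, forward 8.2 m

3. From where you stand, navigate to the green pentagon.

turn left 54°, forward 4.1 m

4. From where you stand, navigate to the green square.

turn left 100°, forward 6.0 m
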